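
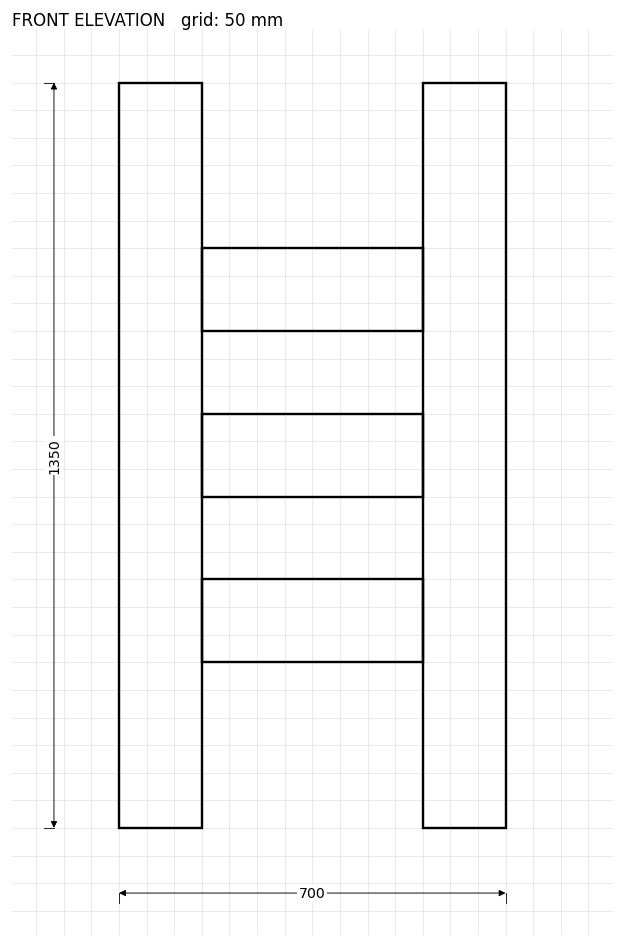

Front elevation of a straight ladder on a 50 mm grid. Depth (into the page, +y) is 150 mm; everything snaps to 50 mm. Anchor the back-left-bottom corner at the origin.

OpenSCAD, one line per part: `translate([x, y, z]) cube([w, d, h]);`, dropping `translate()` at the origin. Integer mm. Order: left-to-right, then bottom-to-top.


cube([150, 150, 1350]);
translate([150, 0, 300]) cube([400, 150, 150]);
translate([150, 0, 600]) cube([400, 150, 150]);
translate([150, 0, 900]) cube([400, 150, 150]);
translate([550, 0, 0]) cube([150, 150, 1350]);


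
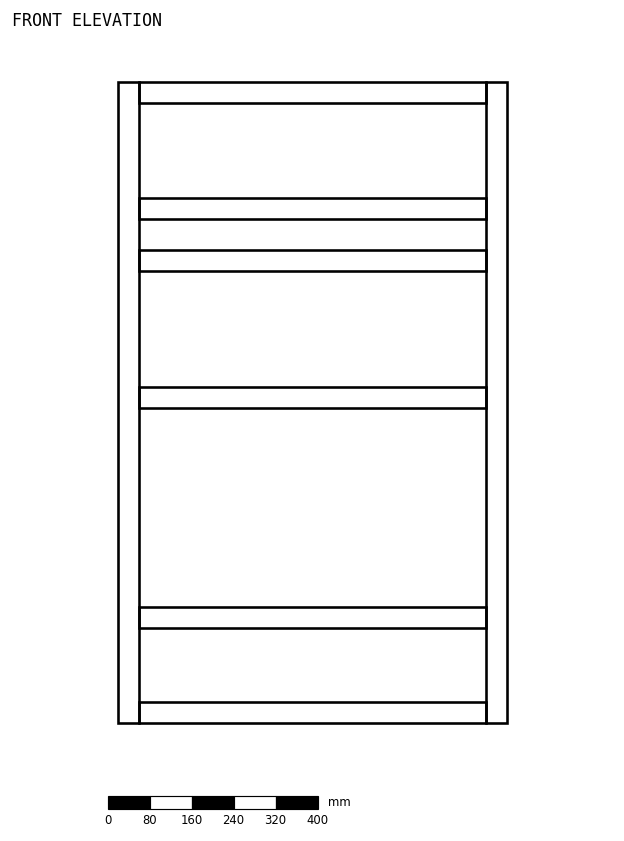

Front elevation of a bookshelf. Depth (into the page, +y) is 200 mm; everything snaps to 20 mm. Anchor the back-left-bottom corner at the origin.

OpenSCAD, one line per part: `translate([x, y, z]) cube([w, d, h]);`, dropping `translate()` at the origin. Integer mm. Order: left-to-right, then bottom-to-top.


cube([40, 200, 1220]);
translate([40, 0, 0]) cube([660, 200, 40]);
translate([40, 0, 180]) cube([660, 200, 40]);
translate([40, 0, 600]) cube([660, 200, 40]);
translate([40, 0, 860]) cube([660, 200, 40]);
translate([40, 0, 960]) cube([660, 200, 40]);
translate([40, 0, 1180]) cube([660, 200, 40]);
translate([700, 0, 0]) cube([40, 200, 1220]);


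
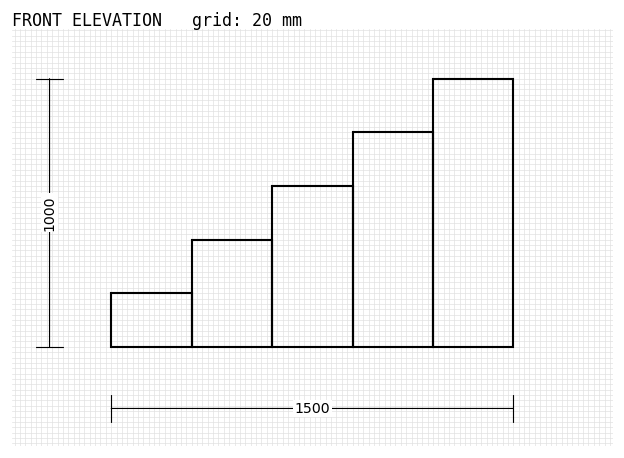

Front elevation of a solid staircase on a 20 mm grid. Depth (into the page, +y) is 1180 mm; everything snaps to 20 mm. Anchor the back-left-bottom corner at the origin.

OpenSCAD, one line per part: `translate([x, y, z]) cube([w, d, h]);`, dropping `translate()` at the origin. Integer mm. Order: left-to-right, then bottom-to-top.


cube([300, 1180, 200]);
translate([300, 0, 0]) cube([300, 1180, 400]);
translate([600, 0, 0]) cube([300, 1180, 600]);
translate([900, 0, 0]) cube([300, 1180, 800]);
translate([1200, 0, 0]) cube([300, 1180, 1000]);


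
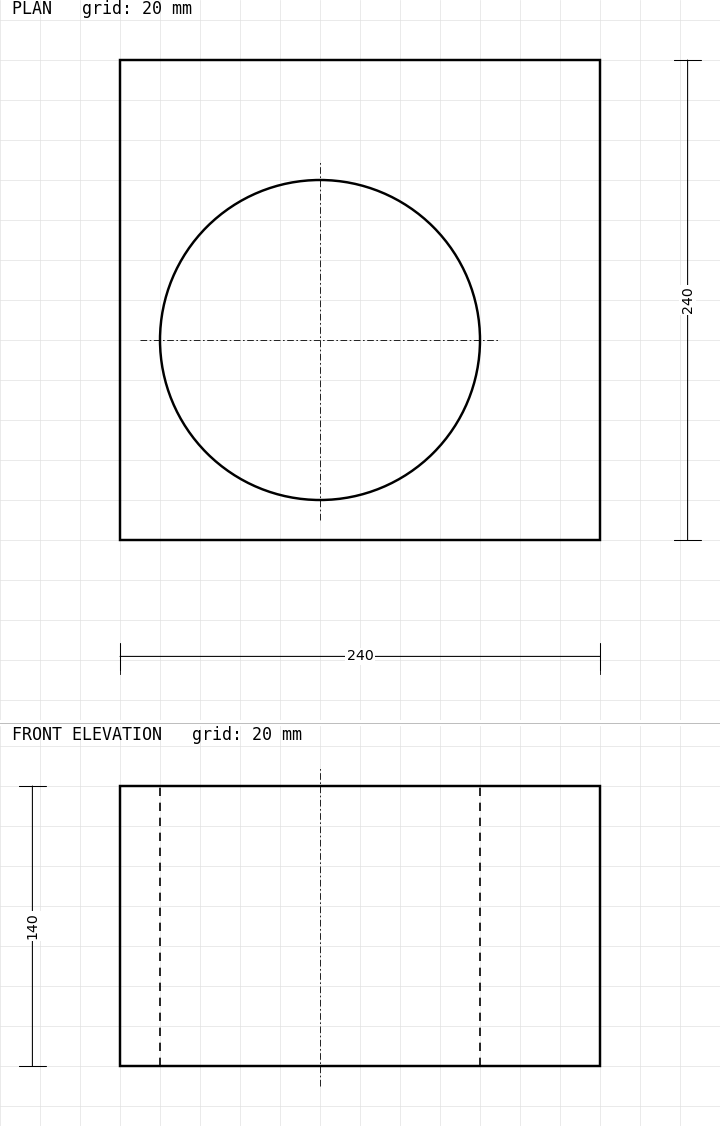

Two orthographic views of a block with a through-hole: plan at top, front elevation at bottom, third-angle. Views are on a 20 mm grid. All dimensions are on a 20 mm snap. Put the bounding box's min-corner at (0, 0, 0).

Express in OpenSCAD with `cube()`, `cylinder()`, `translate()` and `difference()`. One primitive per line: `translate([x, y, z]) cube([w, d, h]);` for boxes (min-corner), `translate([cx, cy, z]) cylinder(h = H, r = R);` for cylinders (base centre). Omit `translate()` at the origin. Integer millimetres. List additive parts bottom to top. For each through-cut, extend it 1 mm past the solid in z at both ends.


difference() {
  cube([240, 240, 140]);
  translate([100, 100, -1]) cylinder(h = 142, r = 80);
}


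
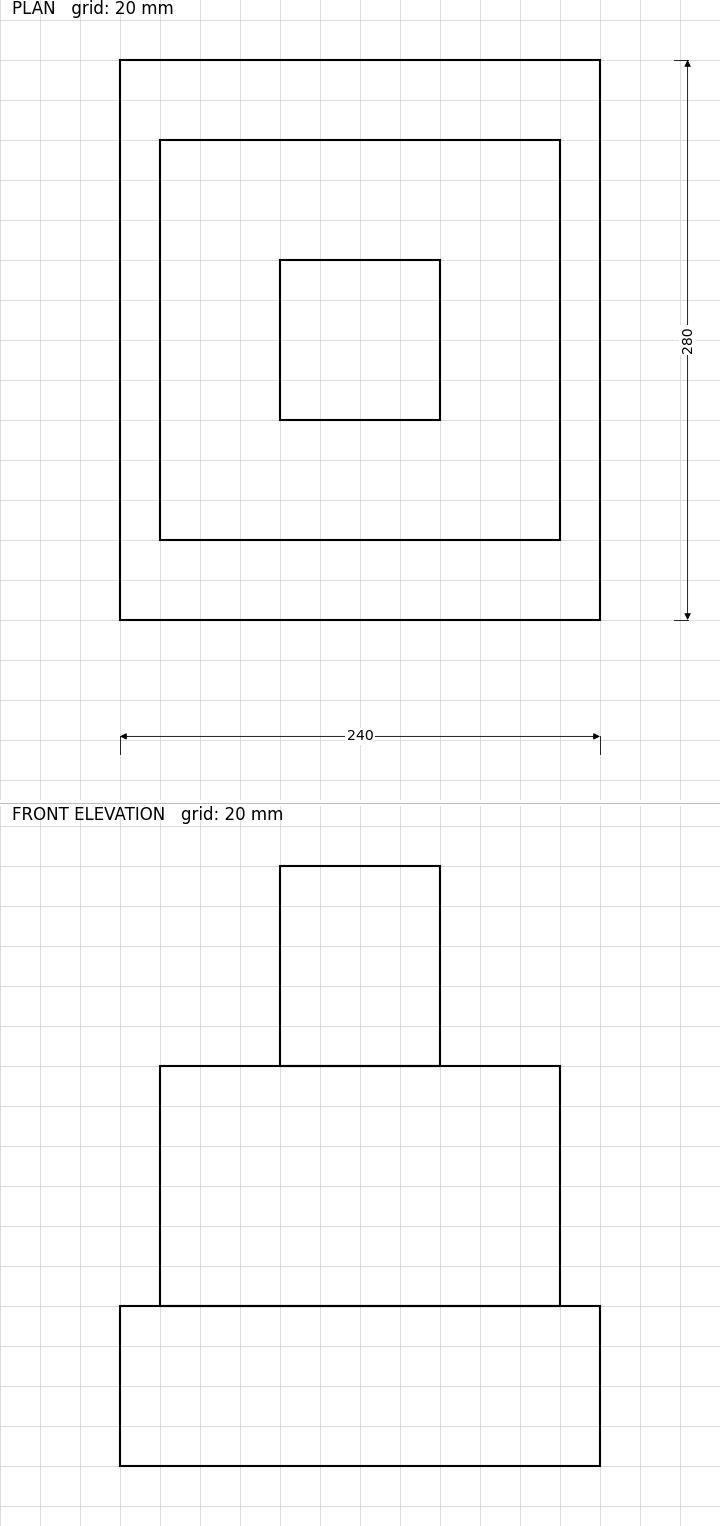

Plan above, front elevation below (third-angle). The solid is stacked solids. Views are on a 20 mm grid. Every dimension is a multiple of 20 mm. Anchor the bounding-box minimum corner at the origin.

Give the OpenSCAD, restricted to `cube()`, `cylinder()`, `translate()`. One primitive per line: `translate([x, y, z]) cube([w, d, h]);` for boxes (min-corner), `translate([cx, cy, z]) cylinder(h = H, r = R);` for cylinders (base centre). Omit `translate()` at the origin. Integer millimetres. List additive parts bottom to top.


cube([240, 280, 80]);
translate([20, 40, 80]) cube([200, 200, 120]);
translate([80, 100, 200]) cube([80, 80, 100]);


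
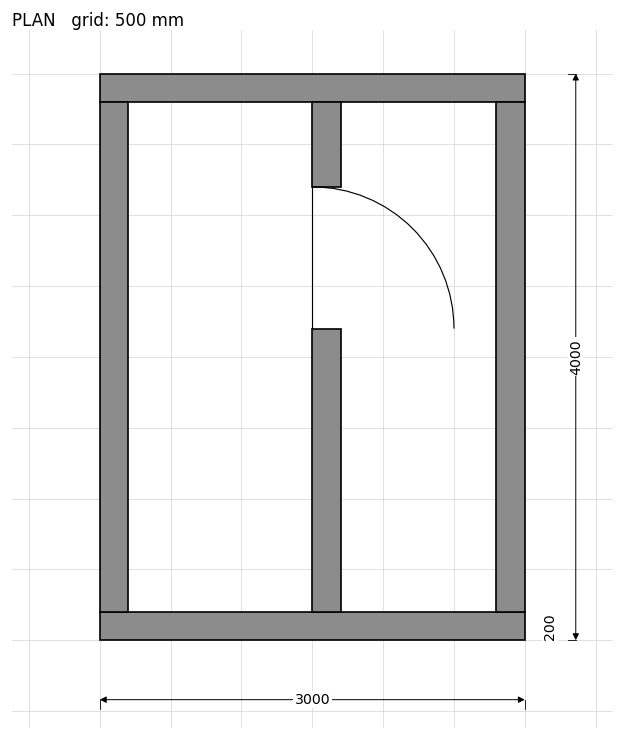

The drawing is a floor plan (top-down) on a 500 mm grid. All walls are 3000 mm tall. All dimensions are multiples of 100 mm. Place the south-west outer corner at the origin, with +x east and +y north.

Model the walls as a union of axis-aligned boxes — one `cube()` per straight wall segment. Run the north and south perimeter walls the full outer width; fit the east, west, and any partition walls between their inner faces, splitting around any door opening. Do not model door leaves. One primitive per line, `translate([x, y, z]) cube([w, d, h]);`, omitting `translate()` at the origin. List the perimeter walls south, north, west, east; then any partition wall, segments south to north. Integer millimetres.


cube([3000, 200, 3000]);
translate([0, 3800, 0]) cube([3000, 200, 3000]);
translate([0, 200, 0]) cube([200, 3600, 3000]);
translate([2800, 200, 0]) cube([200, 3600, 3000]);
translate([1500, 200, 0]) cube([200, 2000, 3000]);
translate([1500, 3200, 0]) cube([200, 600, 3000]);


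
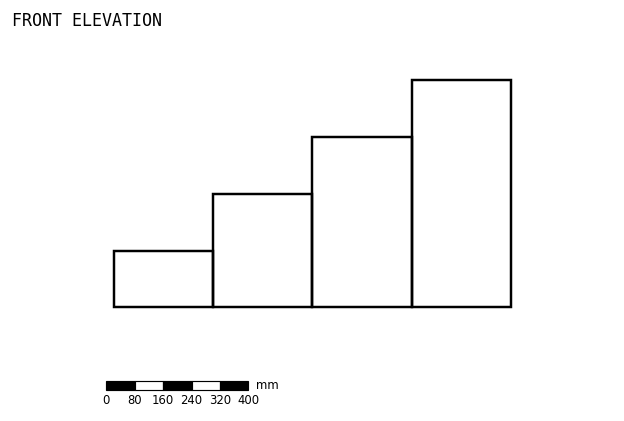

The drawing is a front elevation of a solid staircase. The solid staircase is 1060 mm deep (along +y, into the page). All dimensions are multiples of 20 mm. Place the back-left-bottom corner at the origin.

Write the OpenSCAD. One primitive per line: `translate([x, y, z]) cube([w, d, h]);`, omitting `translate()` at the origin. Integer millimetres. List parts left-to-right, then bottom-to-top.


cube([280, 1060, 160]);
translate([280, 0, 0]) cube([280, 1060, 320]);
translate([560, 0, 0]) cube([280, 1060, 480]);
translate([840, 0, 0]) cube([280, 1060, 640]);


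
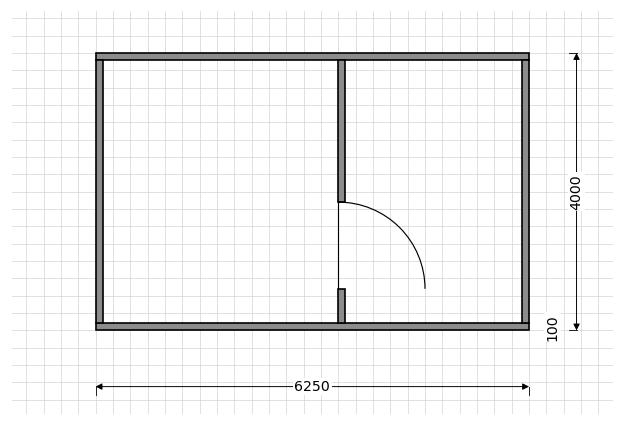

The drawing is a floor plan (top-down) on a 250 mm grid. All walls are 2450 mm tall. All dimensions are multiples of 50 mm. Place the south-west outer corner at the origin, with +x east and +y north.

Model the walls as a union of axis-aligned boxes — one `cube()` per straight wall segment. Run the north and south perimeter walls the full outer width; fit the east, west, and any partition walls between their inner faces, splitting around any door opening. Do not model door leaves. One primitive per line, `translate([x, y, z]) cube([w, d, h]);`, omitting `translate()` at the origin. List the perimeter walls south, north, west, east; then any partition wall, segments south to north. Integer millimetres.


cube([6250, 100, 2450]);
translate([0, 3900, 0]) cube([6250, 100, 2450]);
translate([0, 100, 0]) cube([100, 3800, 2450]);
translate([6150, 100, 0]) cube([100, 3800, 2450]);
translate([3500, 100, 0]) cube([100, 500, 2450]);
translate([3500, 1850, 0]) cube([100, 2050, 2450]);


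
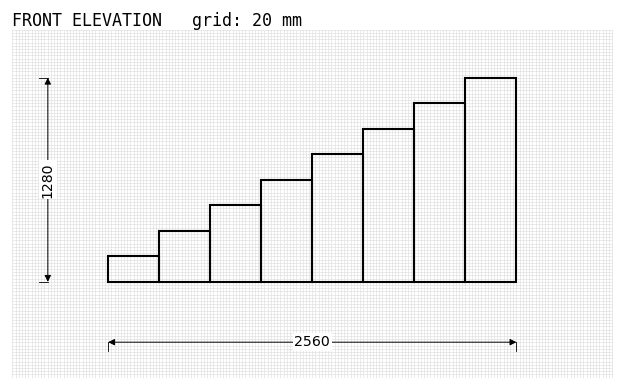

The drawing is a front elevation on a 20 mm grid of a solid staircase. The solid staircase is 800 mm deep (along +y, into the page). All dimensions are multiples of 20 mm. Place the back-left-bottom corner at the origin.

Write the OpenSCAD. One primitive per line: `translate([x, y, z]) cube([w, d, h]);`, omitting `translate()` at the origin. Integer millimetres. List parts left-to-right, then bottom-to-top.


cube([320, 800, 160]);
translate([320, 0, 0]) cube([320, 800, 320]);
translate([640, 0, 0]) cube([320, 800, 480]);
translate([960, 0, 0]) cube([320, 800, 640]);
translate([1280, 0, 0]) cube([320, 800, 800]);
translate([1600, 0, 0]) cube([320, 800, 960]);
translate([1920, 0, 0]) cube([320, 800, 1120]);
translate([2240, 0, 0]) cube([320, 800, 1280]);


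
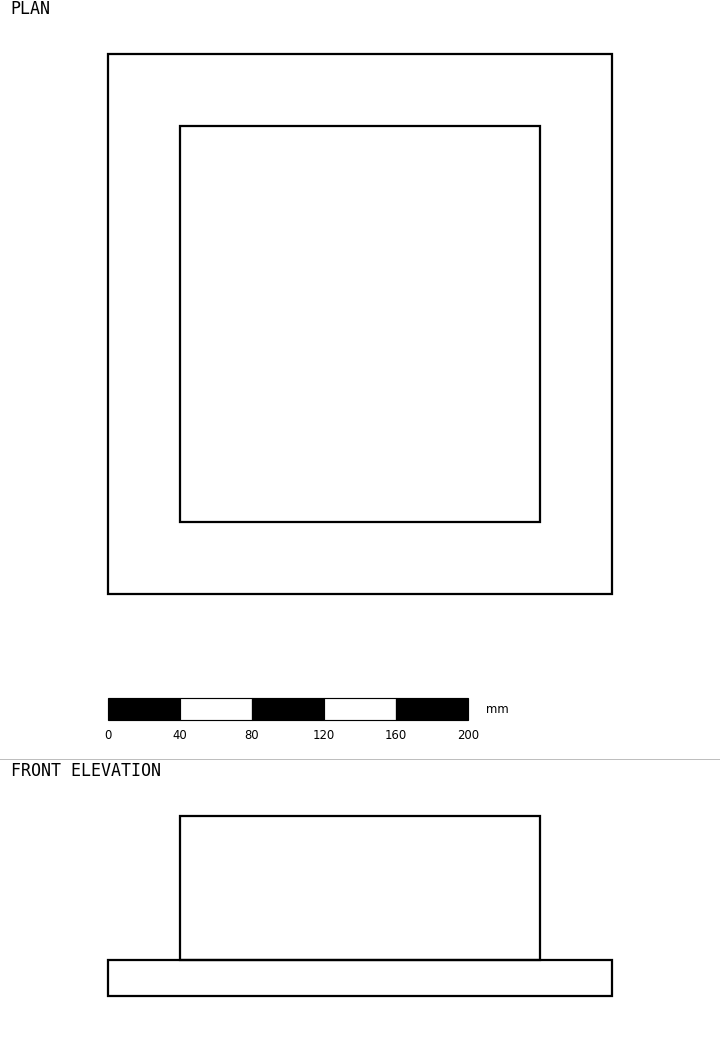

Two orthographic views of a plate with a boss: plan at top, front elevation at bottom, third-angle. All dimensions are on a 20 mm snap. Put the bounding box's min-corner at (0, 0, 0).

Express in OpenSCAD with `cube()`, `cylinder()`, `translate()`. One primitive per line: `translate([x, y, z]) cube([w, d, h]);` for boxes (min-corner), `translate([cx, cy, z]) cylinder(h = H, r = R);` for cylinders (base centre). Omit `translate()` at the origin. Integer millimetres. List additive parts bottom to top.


cube([280, 300, 20]);
translate([40, 40, 20]) cube([200, 220, 80]);


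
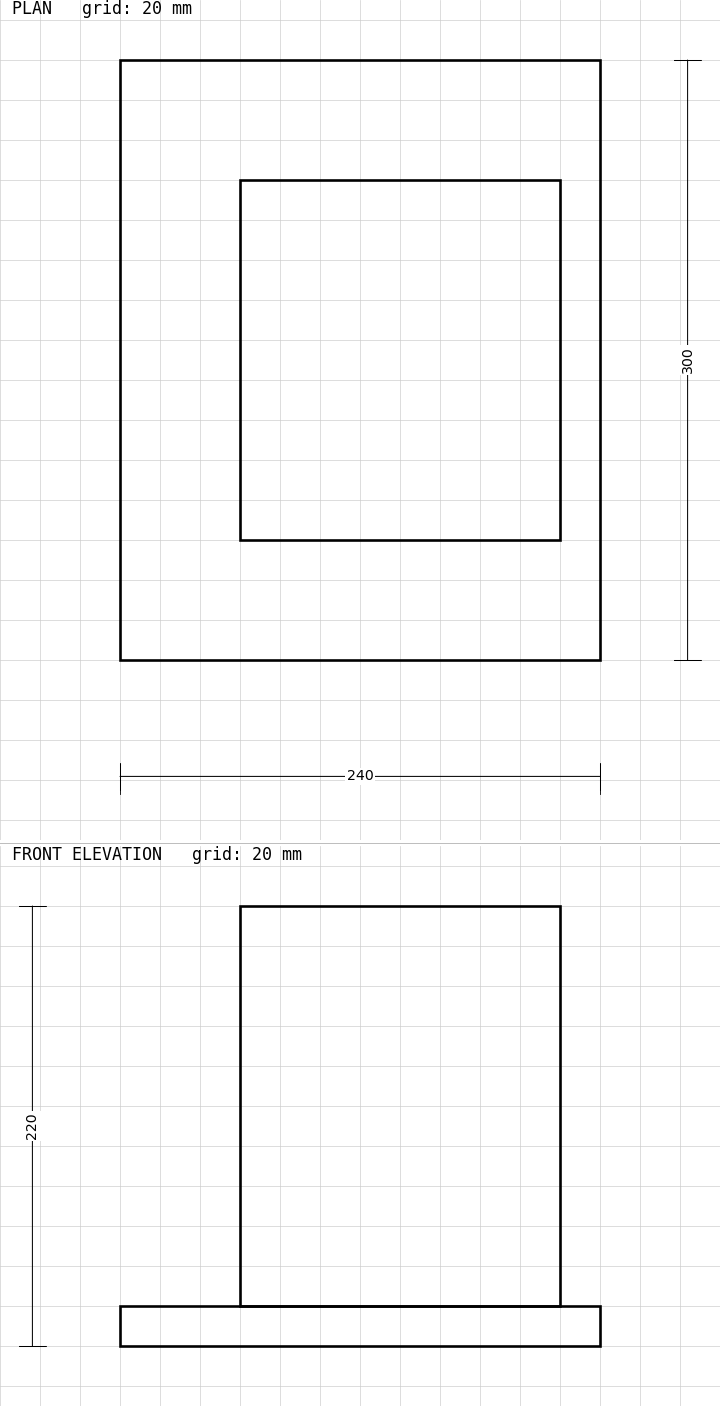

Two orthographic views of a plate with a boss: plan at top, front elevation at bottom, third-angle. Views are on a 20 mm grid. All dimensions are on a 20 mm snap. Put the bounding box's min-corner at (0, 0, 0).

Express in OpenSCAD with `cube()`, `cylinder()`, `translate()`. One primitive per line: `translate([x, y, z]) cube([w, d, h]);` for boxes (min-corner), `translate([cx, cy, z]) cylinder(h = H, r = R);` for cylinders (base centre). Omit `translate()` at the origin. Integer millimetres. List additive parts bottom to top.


cube([240, 300, 20]);
translate([60, 60, 20]) cube([160, 180, 200]);


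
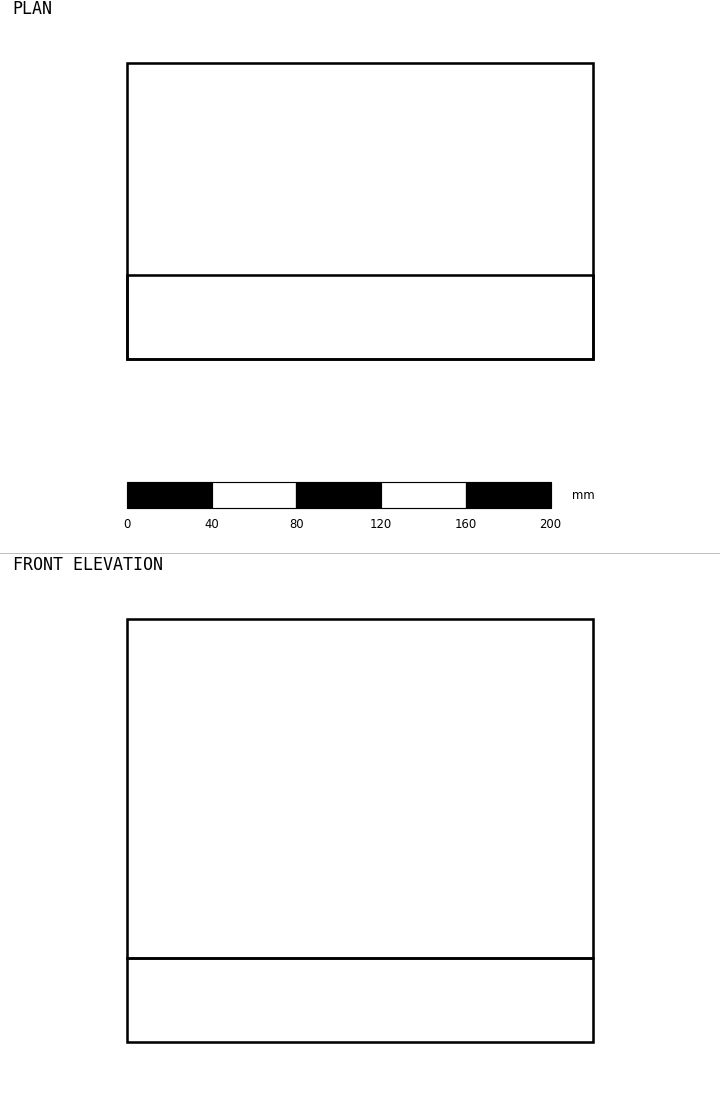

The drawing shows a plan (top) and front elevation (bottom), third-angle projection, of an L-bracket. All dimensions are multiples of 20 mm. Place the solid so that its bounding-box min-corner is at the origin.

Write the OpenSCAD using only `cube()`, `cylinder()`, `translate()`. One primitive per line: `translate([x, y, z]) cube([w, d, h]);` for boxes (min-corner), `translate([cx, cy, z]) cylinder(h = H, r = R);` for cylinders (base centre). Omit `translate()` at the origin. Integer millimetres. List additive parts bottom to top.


cube([220, 140, 40]);
translate([0, 0, 40]) cube([220, 40, 160]);


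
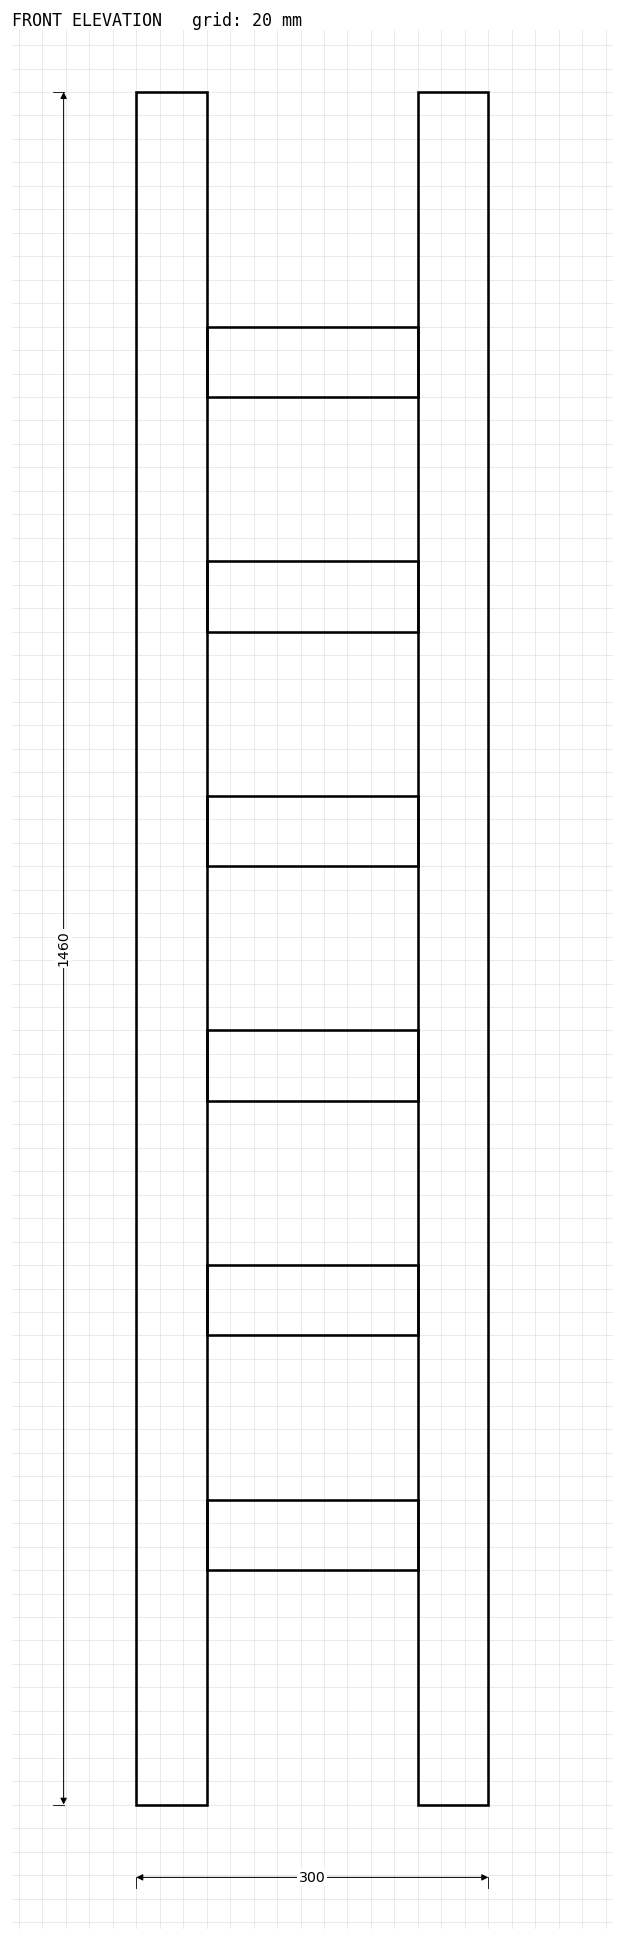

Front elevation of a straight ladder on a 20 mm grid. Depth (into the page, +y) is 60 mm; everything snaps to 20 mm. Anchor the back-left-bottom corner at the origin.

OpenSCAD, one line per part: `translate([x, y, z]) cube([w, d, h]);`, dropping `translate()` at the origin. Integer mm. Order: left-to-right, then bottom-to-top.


cube([60, 60, 1460]);
translate([60, 0, 200]) cube([180, 60, 60]);
translate([60, 0, 400]) cube([180, 60, 60]);
translate([60, 0, 600]) cube([180, 60, 60]);
translate([60, 0, 800]) cube([180, 60, 60]);
translate([60, 0, 1000]) cube([180, 60, 60]);
translate([60, 0, 1200]) cube([180, 60, 60]);
translate([240, 0, 0]) cube([60, 60, 1460]);


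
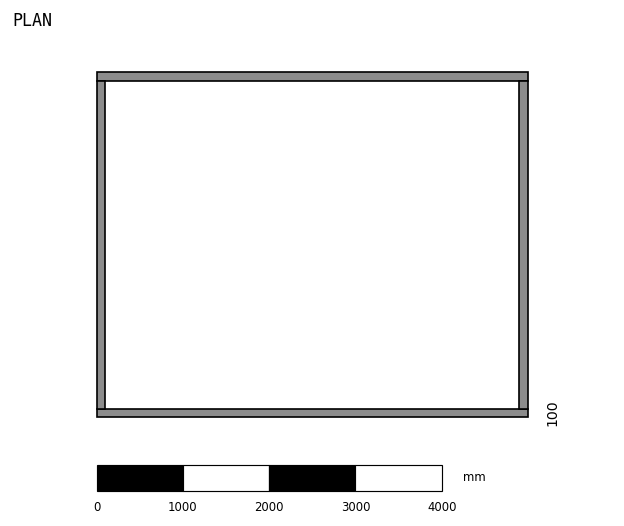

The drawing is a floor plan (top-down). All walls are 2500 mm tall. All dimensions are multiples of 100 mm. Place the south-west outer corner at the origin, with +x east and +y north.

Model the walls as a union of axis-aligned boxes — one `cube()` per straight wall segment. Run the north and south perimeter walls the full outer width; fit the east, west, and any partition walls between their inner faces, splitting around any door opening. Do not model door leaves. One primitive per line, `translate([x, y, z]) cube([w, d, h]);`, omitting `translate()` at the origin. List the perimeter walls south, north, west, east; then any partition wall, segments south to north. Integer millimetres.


cube([5000, 100, 2500]);
translate([0, 3900, 0]) cube([5000, 100, 2500]);
translate([0, 100, 0]) cube([100, 3800, 2500]);
translate([4900, 100, 0]) cube([100, 3800, 2500]);


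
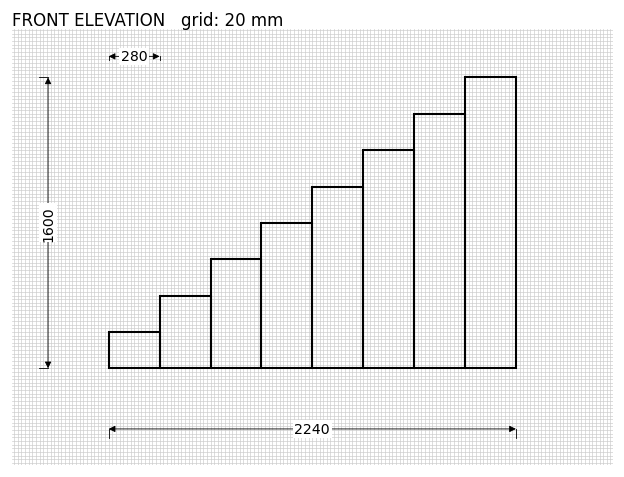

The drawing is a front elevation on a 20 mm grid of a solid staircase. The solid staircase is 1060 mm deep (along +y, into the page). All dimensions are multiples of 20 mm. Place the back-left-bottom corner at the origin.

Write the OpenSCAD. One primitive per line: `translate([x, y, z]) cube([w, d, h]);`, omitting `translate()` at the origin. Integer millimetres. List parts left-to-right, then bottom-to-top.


cube([280, 1060, 200]);
translate([280, 0, 0]) cube([280, 1060, 400]);
translate([560, 0, 0]) cube([280, 1060, 600]);
translate([840, 0, 0]) cube([280, 1060, 800]);
translate([1120, 0, 0]) cube([280, 1060, 1000]);
translate([1400, 0, 0]) cube([280, 1060, 1200]);
translate([1680, 0, 0]) cube([280, 1060, 1400]);
translate([1960, 0, 0]) cube([280, 1060, 1600]);


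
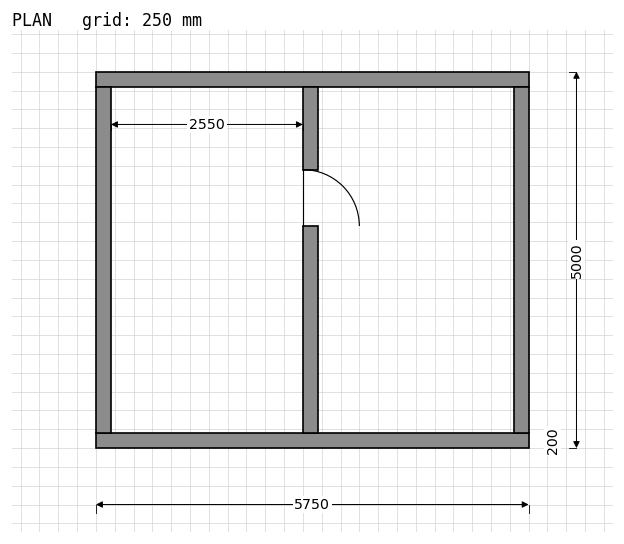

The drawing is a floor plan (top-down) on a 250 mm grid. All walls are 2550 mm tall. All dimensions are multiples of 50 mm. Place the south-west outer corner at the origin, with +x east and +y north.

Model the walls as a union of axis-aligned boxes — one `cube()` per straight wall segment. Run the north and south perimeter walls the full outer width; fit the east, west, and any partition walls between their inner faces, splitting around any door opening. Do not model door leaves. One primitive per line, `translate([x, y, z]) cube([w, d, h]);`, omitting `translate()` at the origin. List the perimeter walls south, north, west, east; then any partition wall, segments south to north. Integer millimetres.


cube([5750, 200, 2550]);
translate([0, 4800, 0]) cube([5750, 200, 2550]);
translate([0, 200, 0]) cube([200, 4600, 2550]);
translate([5550, 200, 0]) cube([200, 4600, 2550]);
translate([2750, 200, 0]) cube([200, 2750, 2550]);
translate([2750, 3700, 0]) cube([200, 1100, 2550]);


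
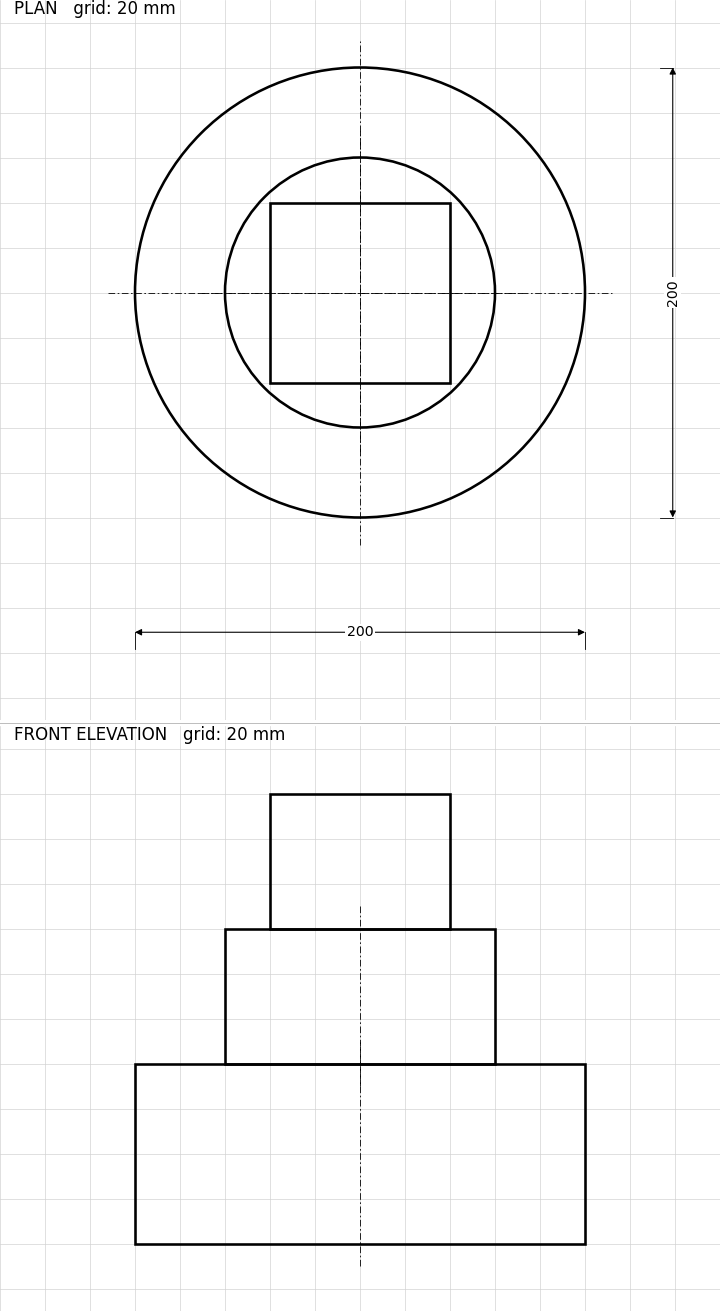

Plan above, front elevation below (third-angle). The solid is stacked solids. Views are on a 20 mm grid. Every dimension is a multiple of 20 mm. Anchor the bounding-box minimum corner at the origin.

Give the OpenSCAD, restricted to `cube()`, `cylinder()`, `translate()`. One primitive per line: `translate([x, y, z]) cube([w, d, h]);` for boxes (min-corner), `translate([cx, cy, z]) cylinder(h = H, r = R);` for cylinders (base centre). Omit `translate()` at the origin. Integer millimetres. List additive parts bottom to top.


translate([100, 100, 0]) cylinder(h = 80, r = 100);
translate([100, 100, 80]) cylinder(h = 60, r = 60);
translate([60, 60, 140]) cube([80, 80, 60]);


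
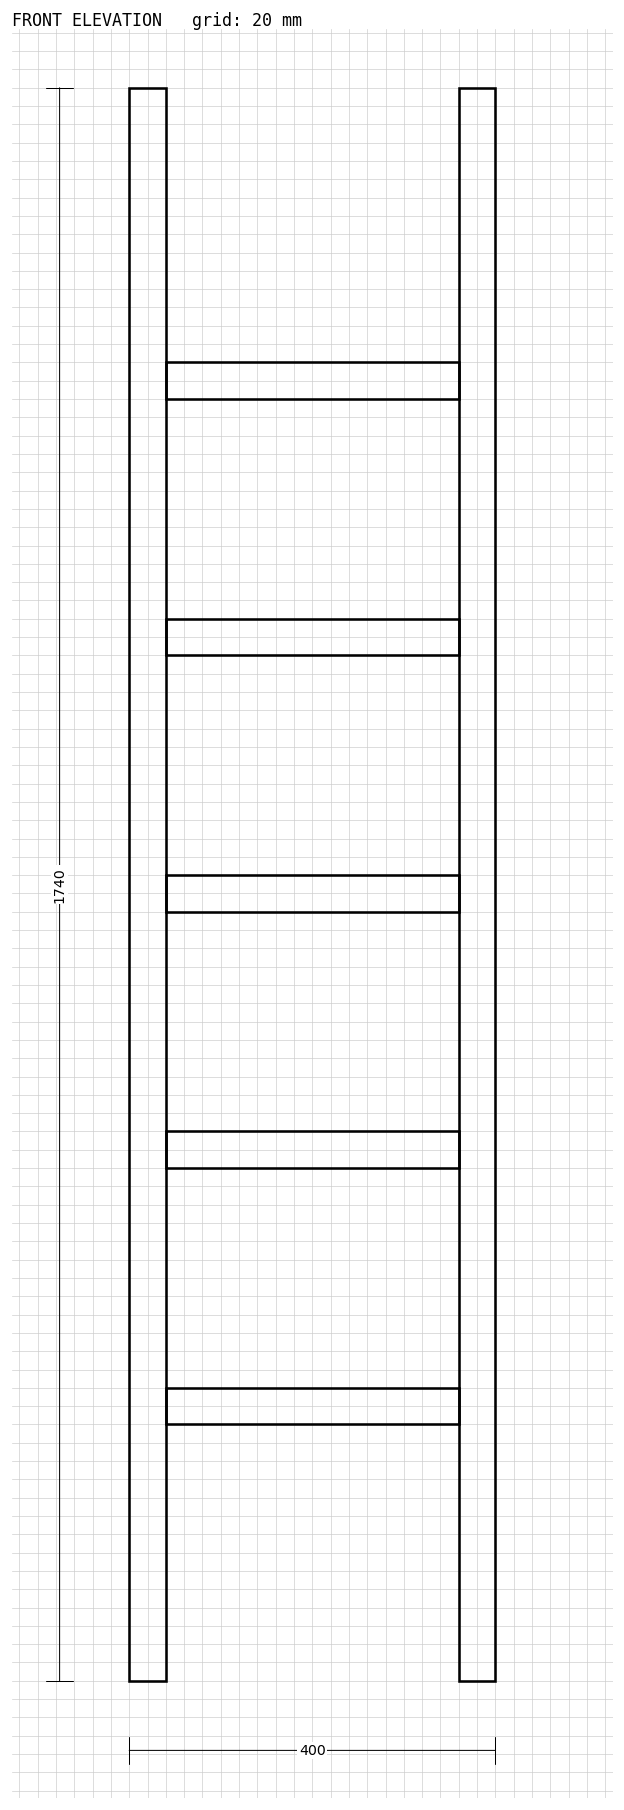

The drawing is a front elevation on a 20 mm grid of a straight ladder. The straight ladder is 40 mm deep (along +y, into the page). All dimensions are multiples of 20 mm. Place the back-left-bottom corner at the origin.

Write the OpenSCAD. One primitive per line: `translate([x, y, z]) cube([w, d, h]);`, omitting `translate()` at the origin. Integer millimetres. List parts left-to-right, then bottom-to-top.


cube([40, 40, 1740]);
translate([40, 0, 280]) cube([320, 40, 40]);
translate([40, 0, 560]) cube([320, 40, 40]);
translate([40, 0, 840]) cube([320, 40, 40]);
translate([40, 0, 1120]) cube([320, 40, 40]);
translate([40, 0, 1400]) cube([320, 40, 40]);
translate([360, 0, 0]) cube([40, 40, 1740]);


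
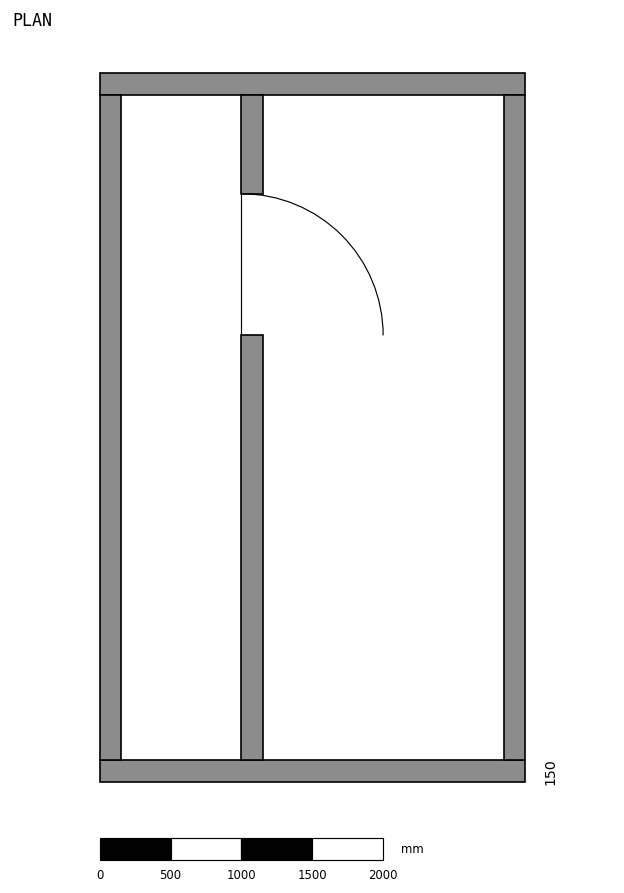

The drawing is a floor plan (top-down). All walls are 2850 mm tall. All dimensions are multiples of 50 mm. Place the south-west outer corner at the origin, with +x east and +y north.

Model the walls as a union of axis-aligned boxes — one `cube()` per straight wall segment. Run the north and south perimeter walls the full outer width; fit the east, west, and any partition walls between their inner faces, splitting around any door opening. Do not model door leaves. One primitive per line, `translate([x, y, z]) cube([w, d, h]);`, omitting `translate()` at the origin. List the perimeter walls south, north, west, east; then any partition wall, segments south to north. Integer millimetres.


cube([3000, 150, 2850]);
translate([0, 4850, 0]) cube([3000, 150, 2850]);
translate([0, 150, 0]) cube([150, 4700, 2850]);
translate([2850, 150, 0]) cube([150, 4700, 2850]);
translate([1000, 150, 0]) cube([150, 3000, 2850]);
translate([1000, 4150, 0]) cube([150, 700, 2850]);


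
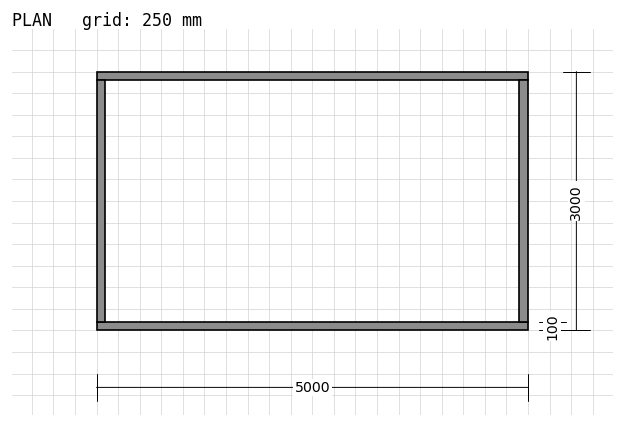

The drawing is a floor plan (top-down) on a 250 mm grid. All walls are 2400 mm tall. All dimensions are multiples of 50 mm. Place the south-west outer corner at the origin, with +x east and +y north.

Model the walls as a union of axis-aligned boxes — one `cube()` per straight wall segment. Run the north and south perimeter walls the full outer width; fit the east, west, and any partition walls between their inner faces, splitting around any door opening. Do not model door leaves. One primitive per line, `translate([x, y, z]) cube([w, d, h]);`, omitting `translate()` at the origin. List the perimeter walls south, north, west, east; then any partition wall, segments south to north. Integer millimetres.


cube([5000, 100, 2400]);
translate([0, 2900, 0]) cube([5000, 100, 2400]);
translate([0, 100, 0]) cube([100, 2800, 2400]);
translate([4900, 100, 0]) cube([100, 2800, 2400]);


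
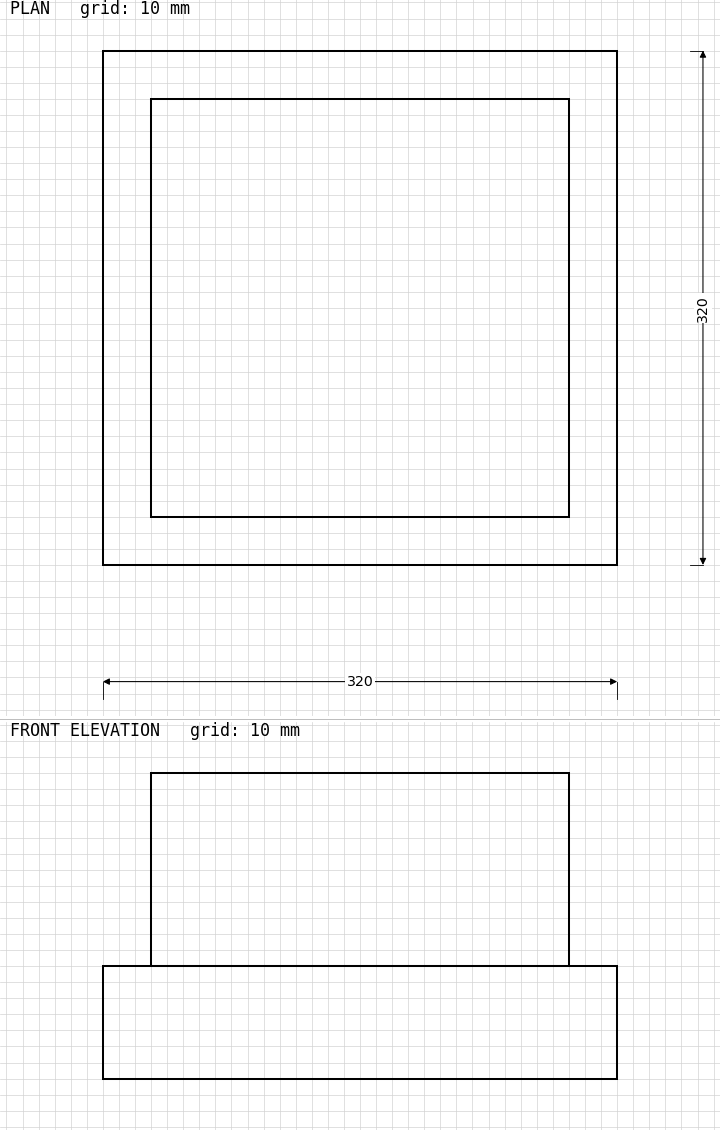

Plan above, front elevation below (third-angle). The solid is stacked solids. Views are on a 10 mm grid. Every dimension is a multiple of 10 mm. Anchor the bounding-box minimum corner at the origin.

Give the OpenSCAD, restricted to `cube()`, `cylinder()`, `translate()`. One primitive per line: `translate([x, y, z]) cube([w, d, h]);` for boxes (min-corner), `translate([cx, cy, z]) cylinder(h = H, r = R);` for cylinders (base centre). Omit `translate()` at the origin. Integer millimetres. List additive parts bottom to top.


cube([320, 320, 70]);
translate([30, 30, 70]) cube([260, 260, 120]);


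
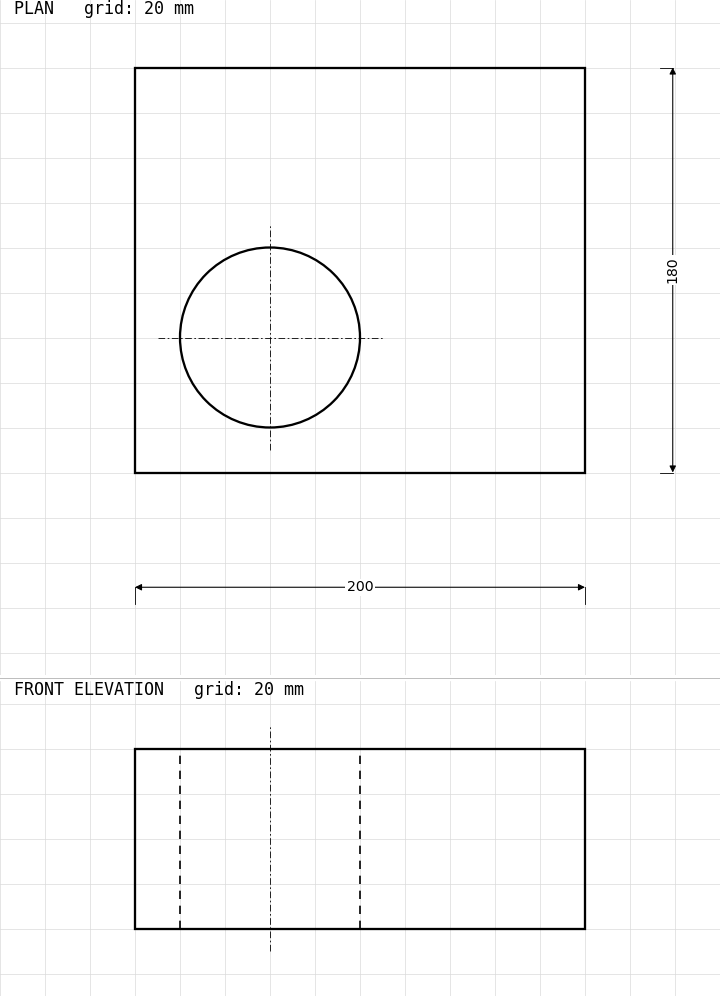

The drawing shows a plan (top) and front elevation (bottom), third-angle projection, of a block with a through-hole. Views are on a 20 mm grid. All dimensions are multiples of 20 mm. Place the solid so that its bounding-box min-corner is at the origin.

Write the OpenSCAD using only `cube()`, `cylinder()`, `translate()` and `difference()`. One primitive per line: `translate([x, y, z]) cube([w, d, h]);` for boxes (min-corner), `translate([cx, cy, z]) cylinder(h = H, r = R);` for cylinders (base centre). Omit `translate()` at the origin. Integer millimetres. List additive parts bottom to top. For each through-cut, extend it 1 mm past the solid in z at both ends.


difference() {
  cube([200, 180, 80]);
  translate([60, 60, -1]) cylinder(h = 82, r = 40);
}


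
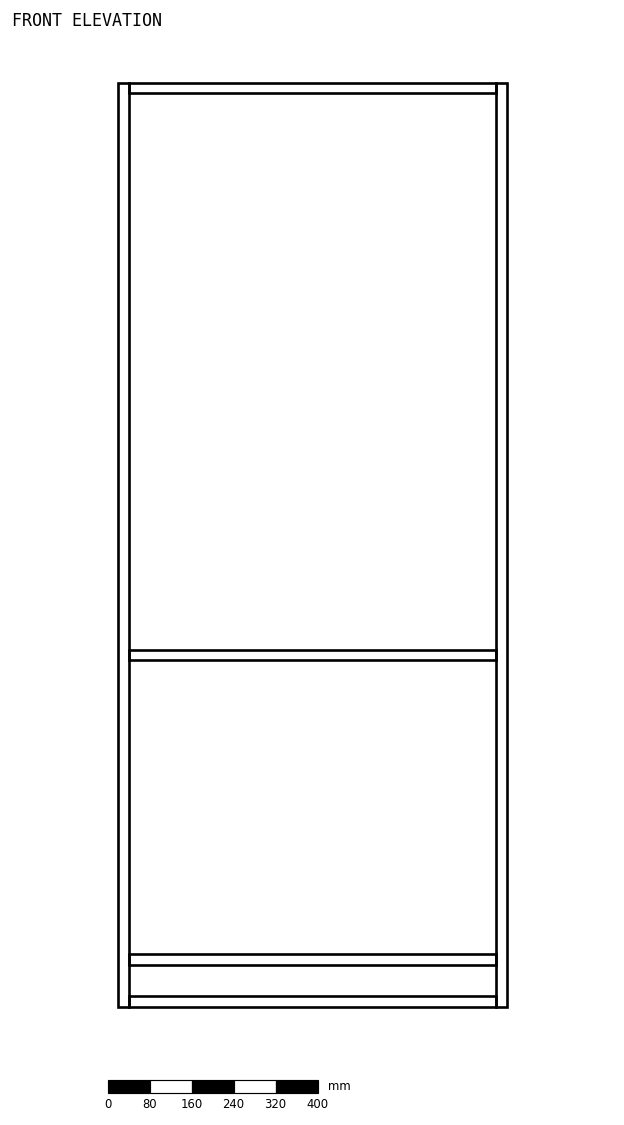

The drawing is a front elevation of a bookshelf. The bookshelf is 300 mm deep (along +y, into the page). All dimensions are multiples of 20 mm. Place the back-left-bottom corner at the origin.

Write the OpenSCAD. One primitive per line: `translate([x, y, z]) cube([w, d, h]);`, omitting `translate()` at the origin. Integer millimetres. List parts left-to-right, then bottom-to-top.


cube([20, 300, 1760]);
translate([20, 0, 0]) cube([700, 300, 20]);
translate([20, 0, 80]) cube([700, 300, 20]);
translate([20, 0, 660]) cube([700, 300, 20]);
translate([20, 0, 1740]) cube([700, 300, 20]);
translate([720, 0, 0]) cube([20, 300, 1760]);


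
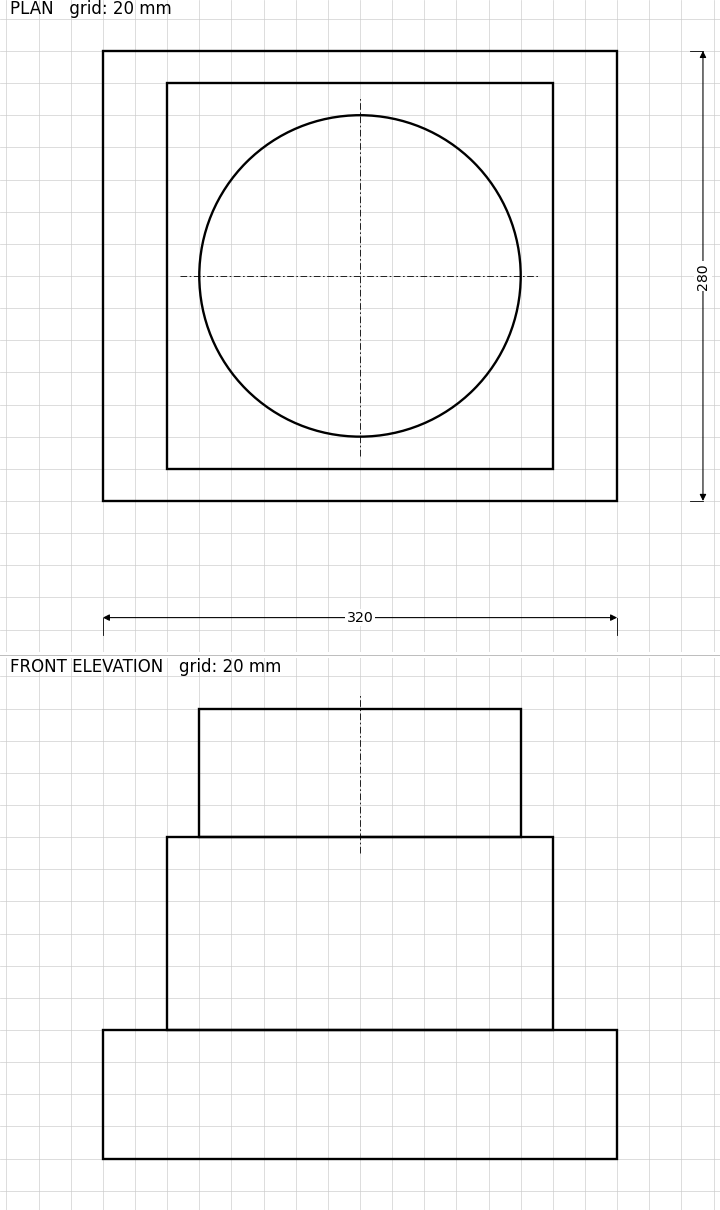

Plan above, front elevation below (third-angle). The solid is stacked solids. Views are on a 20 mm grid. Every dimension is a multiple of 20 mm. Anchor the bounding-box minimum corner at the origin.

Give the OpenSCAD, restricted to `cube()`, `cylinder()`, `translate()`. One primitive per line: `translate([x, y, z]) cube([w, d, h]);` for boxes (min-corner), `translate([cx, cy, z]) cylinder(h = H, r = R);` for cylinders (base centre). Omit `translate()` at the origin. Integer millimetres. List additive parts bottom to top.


cube([320, 280, 80]);
translate([40, 20, 80]) cube([240, 240, 120]);
translate([160, 140, 200]) cylinder(h = 80, r = 100);


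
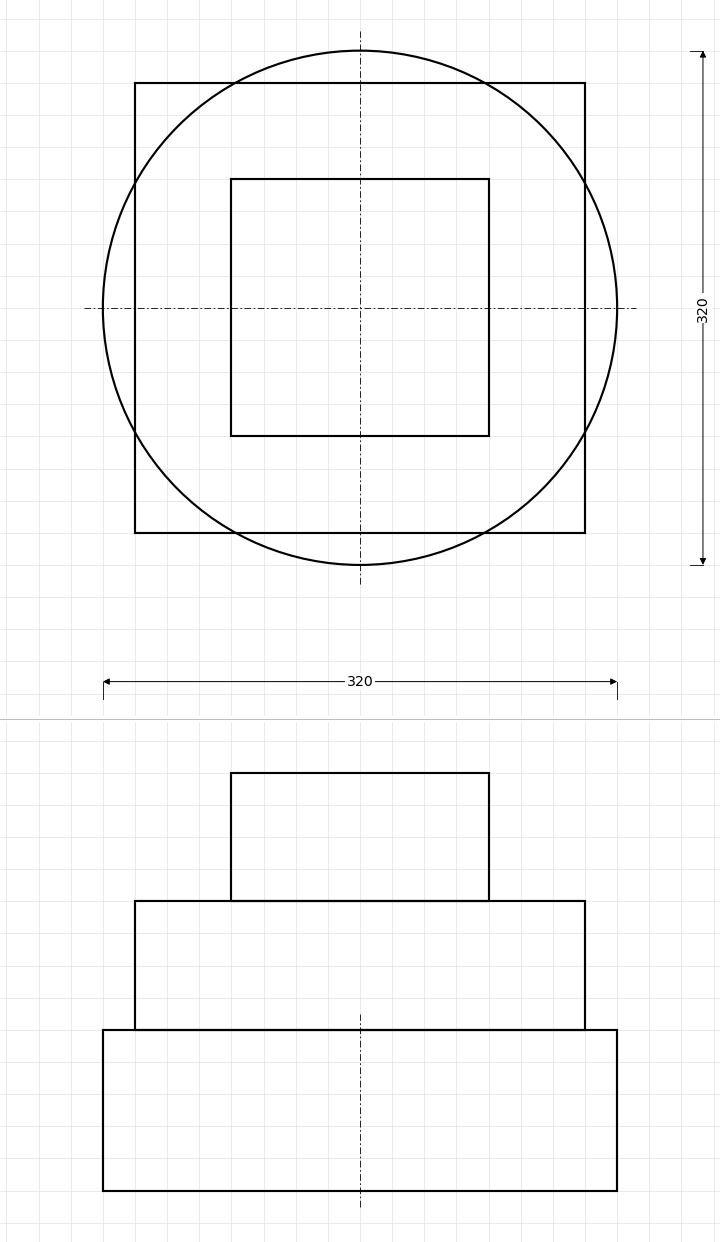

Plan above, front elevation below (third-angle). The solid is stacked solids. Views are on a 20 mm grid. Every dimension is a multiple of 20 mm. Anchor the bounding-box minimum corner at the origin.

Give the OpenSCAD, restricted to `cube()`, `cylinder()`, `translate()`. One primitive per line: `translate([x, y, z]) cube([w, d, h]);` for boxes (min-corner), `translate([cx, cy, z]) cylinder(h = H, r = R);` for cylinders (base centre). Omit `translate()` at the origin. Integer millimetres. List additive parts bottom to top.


translate([160, 160, 0]) cylinder(h = 100, r = 160);
translate([20, 20, 100]) cube([280, 280, 80]);
translate([80, 80, 180]) cube([160, 160, 80]);


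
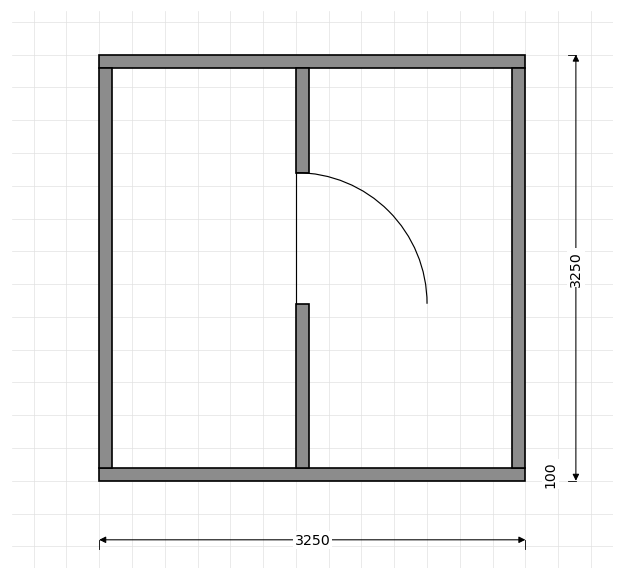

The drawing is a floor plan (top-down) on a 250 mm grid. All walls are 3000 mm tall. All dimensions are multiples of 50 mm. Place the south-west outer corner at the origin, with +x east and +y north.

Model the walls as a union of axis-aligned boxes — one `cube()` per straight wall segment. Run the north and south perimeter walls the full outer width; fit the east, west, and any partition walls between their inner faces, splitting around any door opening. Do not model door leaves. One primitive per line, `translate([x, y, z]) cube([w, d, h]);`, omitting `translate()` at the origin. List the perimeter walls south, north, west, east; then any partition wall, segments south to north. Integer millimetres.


cube([3250, 100, 3000]);
translate([0, 3150, 0]) cube([3250, 100, 3000]);
translate([0, 100, 0]) cube([100, 3050, 3000]);
translate([3150, 100, 0]) cube([100, 3050, 3000]);
translate([1500, 100, 0]) cube([100, 1250, 3000]);
translate([1500, 2350, 0]) cube([100, 800, 3000]);


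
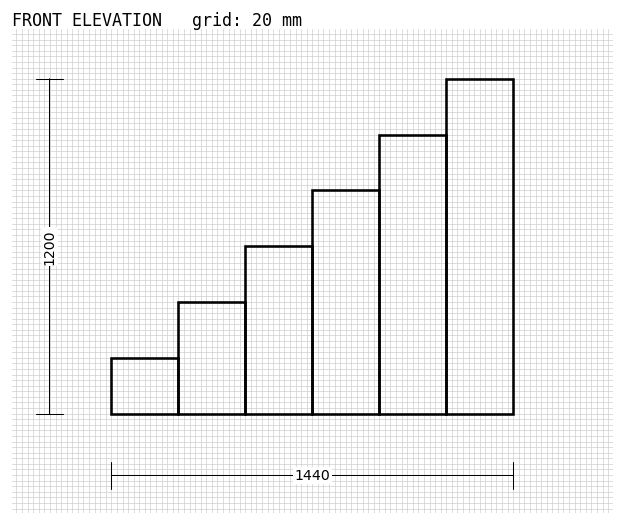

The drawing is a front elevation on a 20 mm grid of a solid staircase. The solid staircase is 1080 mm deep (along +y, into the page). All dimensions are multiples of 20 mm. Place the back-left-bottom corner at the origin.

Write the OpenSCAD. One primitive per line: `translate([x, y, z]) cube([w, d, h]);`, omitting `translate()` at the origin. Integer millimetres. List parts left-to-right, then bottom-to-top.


cube([240, 1080, 200]);
translate([240, 0, 0]) cube([240, 1080, 400]);
translate([480, 0, 0]) cube([240, 1080, 600]);
translate([720, 0, 0]) cube([240, 1080, 800]);
translate([960, 0, 0]) cube([240, 1080, 1000]);
translate([1200, 0, 0]) cube([240, 1080, 1200]);


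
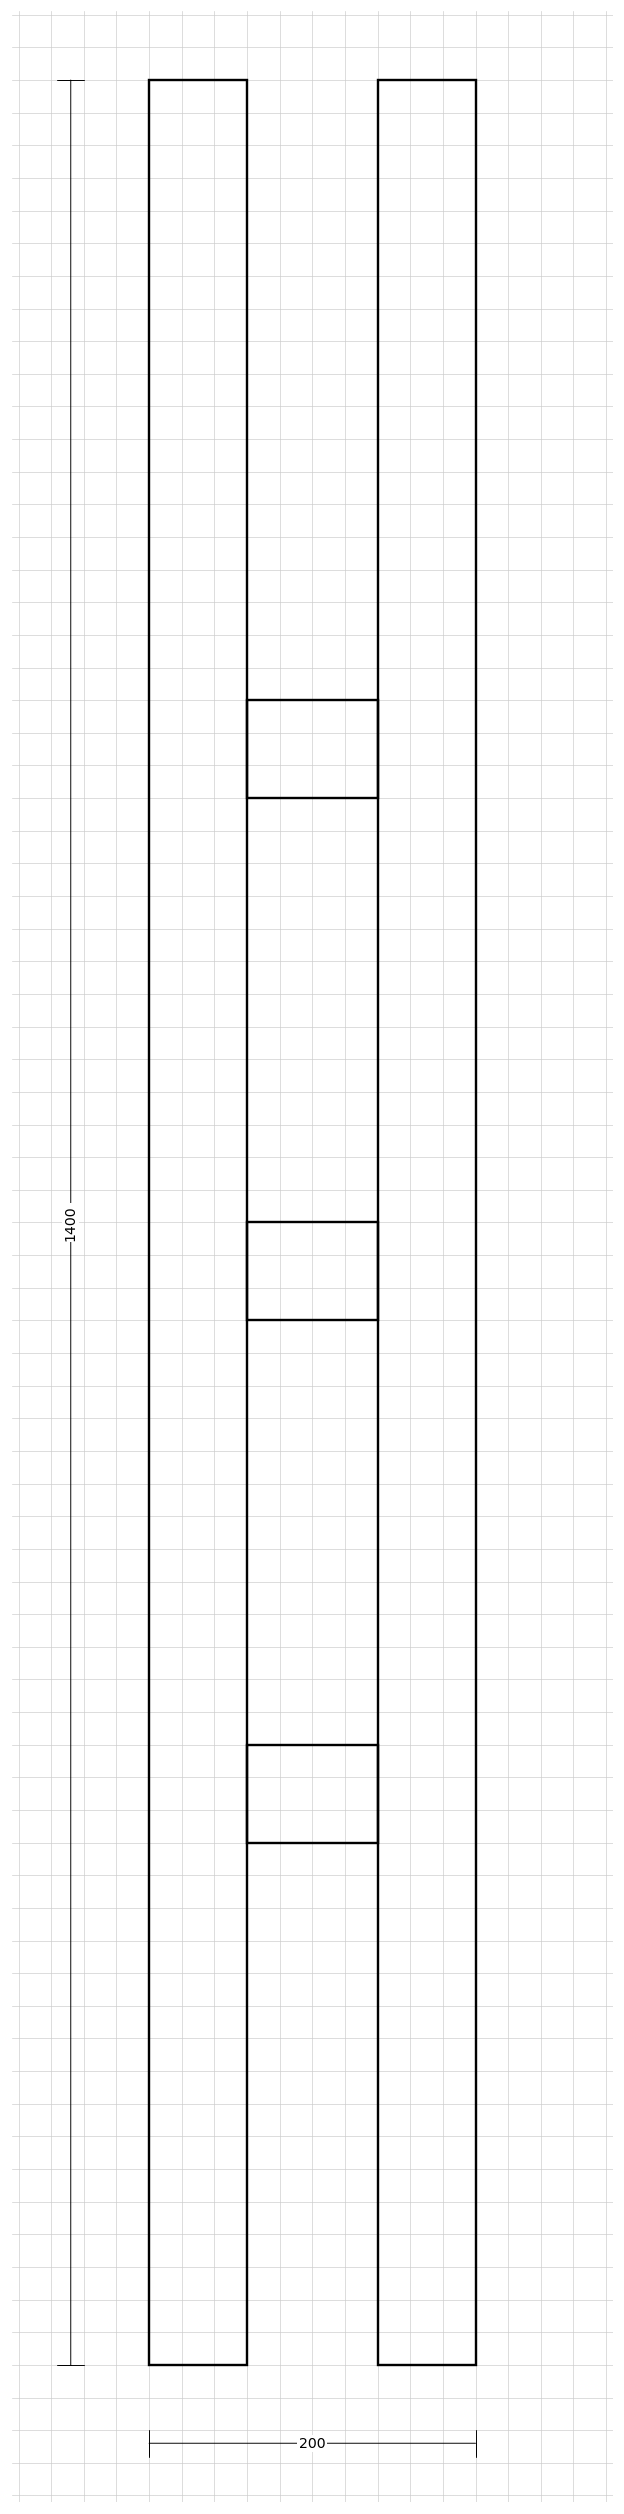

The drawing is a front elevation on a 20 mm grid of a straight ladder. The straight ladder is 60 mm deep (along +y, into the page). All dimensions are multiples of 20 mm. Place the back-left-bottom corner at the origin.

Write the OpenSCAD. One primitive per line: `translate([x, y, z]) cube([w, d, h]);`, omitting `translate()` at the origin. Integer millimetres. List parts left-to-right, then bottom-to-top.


cube([60, 60, 1400]);
translate([60, 0, 320]) cube([80, 60, 60]);
translate([60, 0, 640]) cube([80, 60, 60]);
translate([60, 0, 960]) cube([80, 60, 60]);
translate([140, 0, 0]) cube([60, 60, 1400]);


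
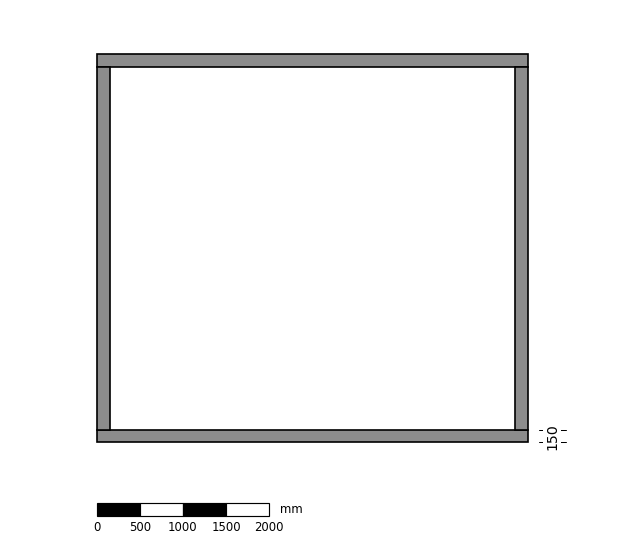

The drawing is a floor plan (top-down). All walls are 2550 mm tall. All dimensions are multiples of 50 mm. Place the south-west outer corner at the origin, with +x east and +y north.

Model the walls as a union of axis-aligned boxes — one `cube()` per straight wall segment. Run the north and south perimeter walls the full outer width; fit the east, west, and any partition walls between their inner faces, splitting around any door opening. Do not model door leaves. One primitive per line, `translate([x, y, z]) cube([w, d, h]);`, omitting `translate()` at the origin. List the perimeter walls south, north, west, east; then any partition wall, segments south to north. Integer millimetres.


cube([5000, 150, 2550]);
translate([0, 4350, 0]) cube([5000, 150, 2550]);
translate([0, 150, 0]) cube([150, 4200, 2550]);
translate([4850, 150, 0]) cube([150, 4200, 2550]);


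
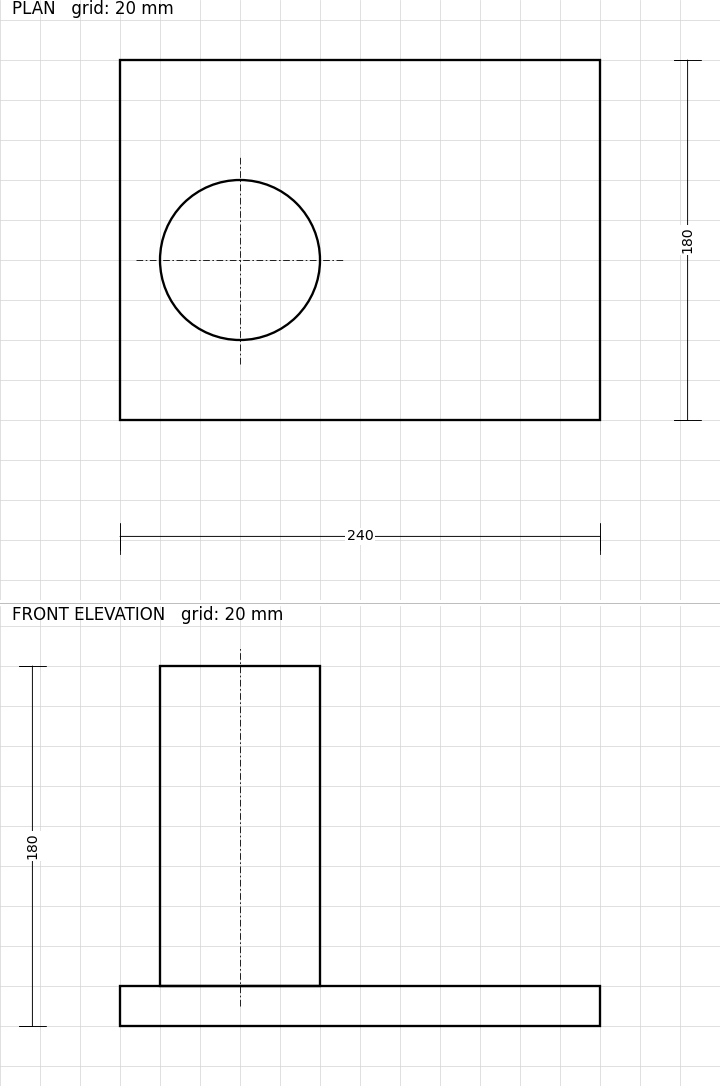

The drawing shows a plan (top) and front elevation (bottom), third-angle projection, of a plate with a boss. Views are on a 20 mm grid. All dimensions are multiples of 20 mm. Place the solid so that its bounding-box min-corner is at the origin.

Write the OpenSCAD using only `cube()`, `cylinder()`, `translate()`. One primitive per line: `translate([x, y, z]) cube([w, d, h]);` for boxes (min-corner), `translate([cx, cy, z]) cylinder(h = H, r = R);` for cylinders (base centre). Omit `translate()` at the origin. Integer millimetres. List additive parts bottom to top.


cube([240, 180, 20]);
translate([60, 80, 20]) cylinder(h = 160, r = 40);


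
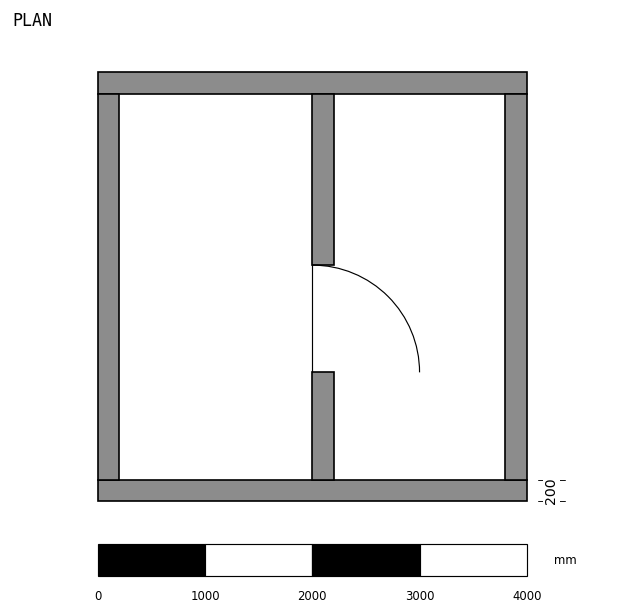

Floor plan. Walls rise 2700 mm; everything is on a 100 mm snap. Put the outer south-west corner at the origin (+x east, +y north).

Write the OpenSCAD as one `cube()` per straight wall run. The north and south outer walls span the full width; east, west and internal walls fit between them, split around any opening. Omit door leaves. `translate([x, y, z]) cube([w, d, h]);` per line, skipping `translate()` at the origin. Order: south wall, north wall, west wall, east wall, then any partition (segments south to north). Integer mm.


cube([4000, 200, 2700]);
translate([0, 3800, 0]) cube([4000, 200, 2700]);
translate([0, 200, 0]) cube([200, 3600, 2700]);
translate([3800, 200, 0]) cube([200, 3600, 2700]);
translate([2000, 200, 0]) cube([200, 1000, 2700]);
translate([2000, 2200, 0]) cube([200, 1600, 2700]);


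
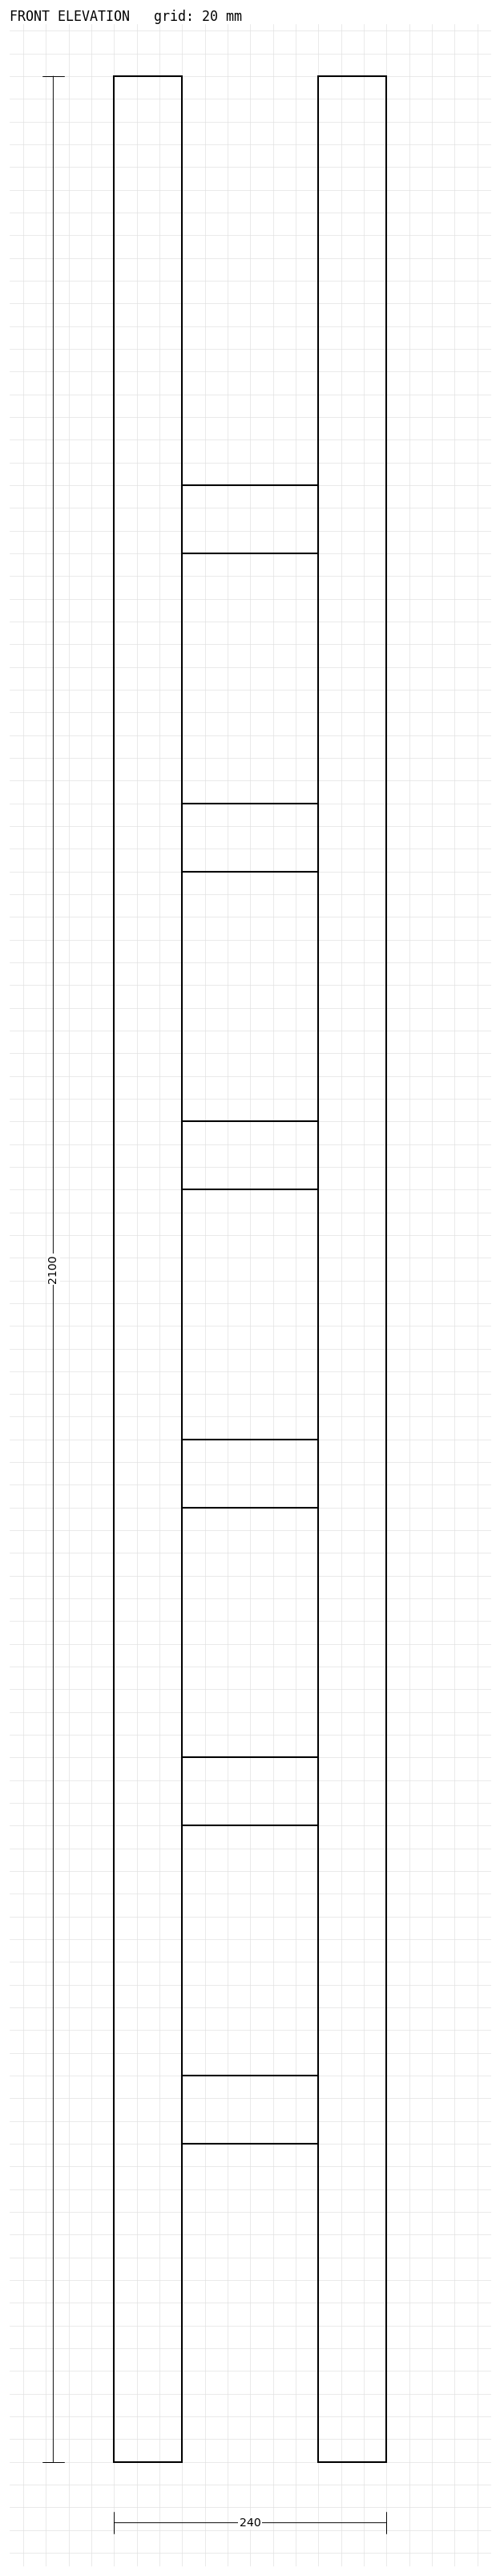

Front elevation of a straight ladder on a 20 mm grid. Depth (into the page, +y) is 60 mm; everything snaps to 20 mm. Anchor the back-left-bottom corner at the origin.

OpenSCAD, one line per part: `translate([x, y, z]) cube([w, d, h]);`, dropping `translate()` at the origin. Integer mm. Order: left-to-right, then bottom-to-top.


cube([60, 60, 2100]);
translate([60, 0, 280]) cube([120, 60, 60]);
translate([60, 0, 560]) cube([120, 60, 60]);
translate([60, 0, 840]) cube([120, 60, 60]);
translate([60, 0, 1120]) cube([120, 60, 60]);
translate([60, 0, 1400]) cube([120, 60, 60]);
translate([60, 0, 1680]) cube([120, 60, 60]);
translate([180, 0, 0]) cube([60, 60, 2100]);


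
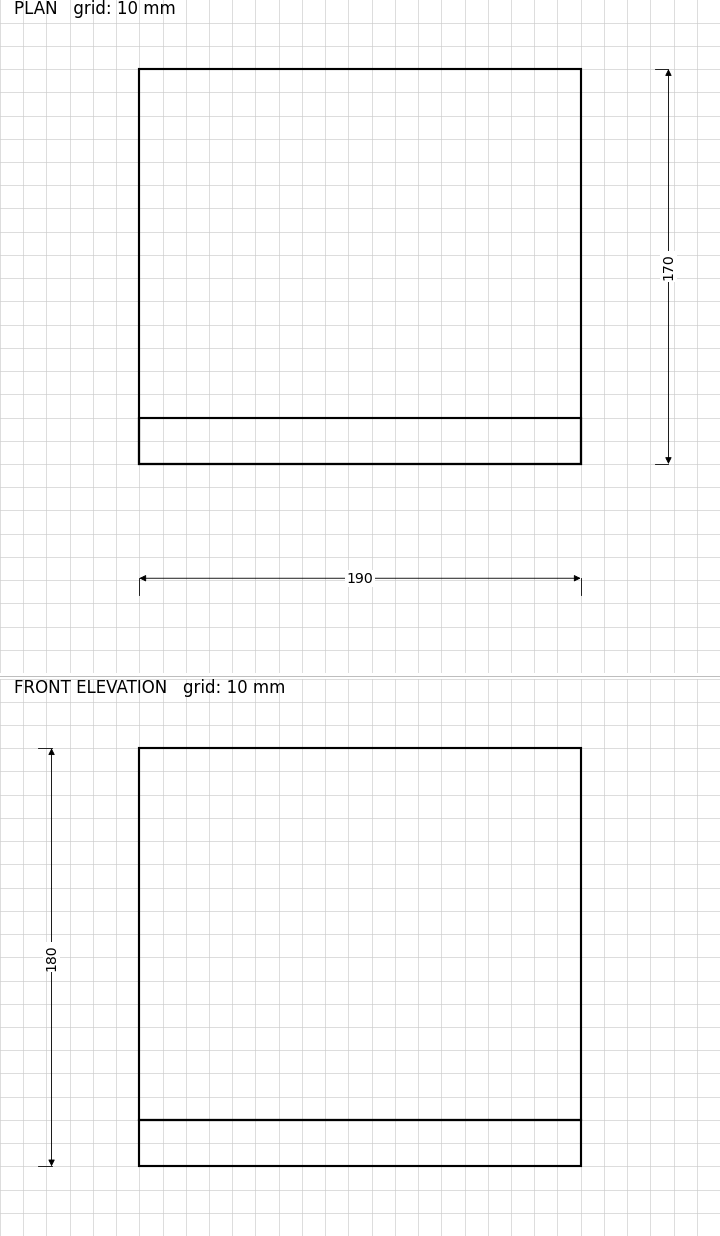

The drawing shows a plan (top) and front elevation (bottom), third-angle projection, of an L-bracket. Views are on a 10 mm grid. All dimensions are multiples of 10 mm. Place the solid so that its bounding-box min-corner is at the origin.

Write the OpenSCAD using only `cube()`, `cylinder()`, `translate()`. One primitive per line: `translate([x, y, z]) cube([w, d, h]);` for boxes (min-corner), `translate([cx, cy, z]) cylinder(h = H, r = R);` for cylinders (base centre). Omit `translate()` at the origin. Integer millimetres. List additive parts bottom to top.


cube([190, 170, 20]);
translate([0, 0, 20]) cube([190, 20, 160]);
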